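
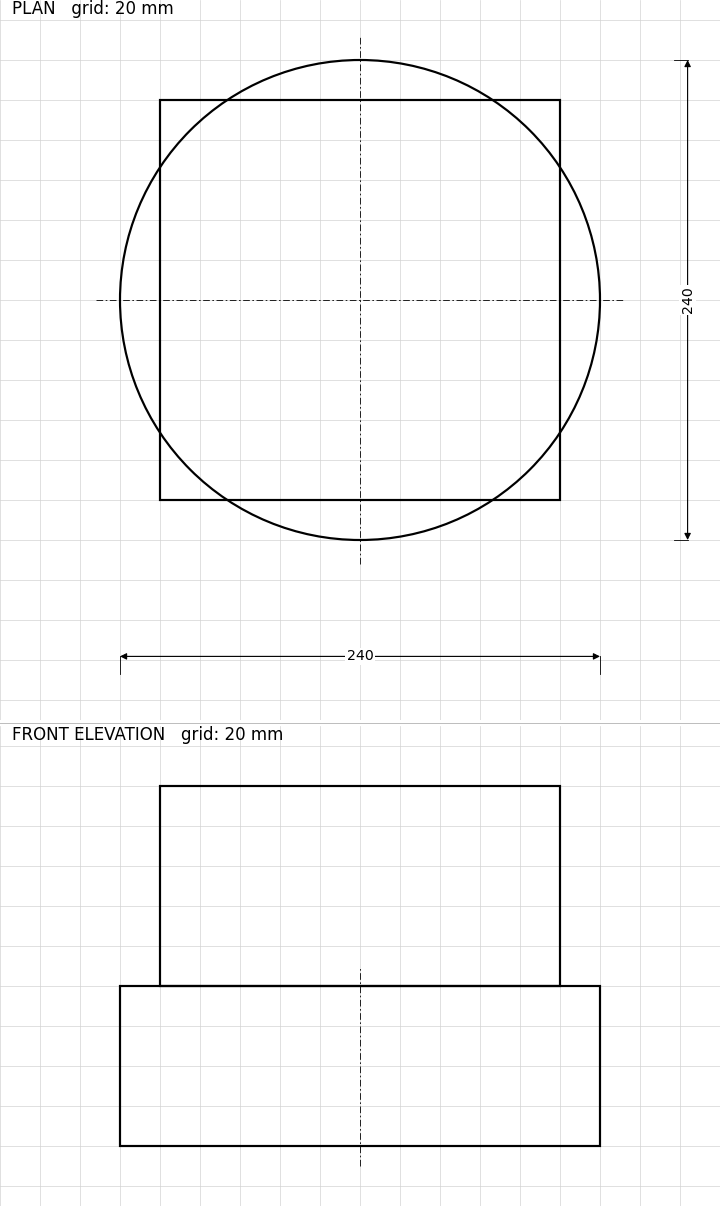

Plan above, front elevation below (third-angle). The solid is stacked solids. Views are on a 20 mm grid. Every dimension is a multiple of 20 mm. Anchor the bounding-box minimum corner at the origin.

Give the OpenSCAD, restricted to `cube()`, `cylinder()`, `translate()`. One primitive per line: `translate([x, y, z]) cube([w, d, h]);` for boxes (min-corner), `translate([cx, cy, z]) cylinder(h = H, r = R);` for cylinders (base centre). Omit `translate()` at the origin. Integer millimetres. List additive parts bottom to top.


translate([120, 120, 0]) cylinder(h = 80, r = 120);
translate([20, 20, 80]) cube([200, 200, 100]);


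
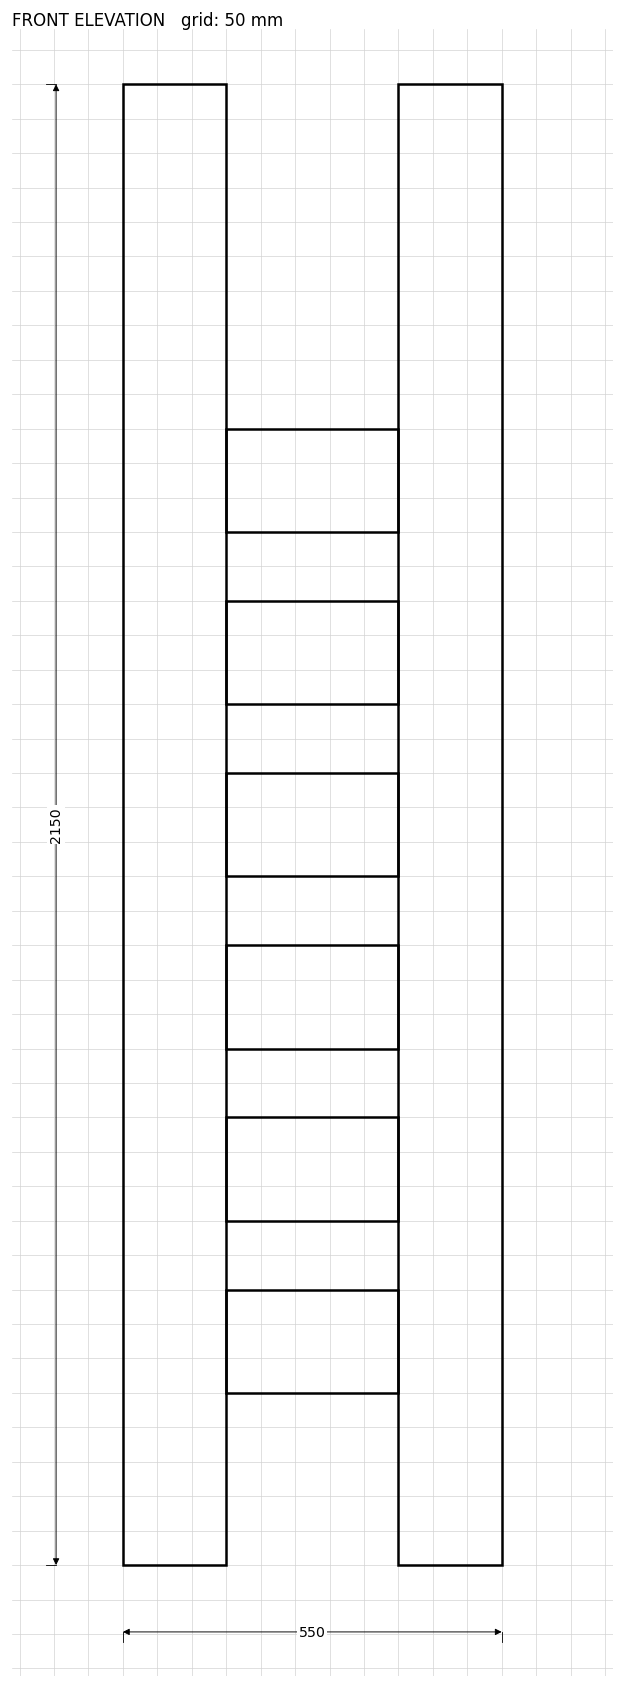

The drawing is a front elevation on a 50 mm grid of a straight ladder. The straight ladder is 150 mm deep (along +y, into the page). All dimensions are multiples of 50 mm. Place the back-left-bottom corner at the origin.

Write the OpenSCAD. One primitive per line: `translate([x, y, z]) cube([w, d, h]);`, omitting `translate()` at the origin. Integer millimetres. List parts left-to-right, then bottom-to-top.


cube([150, 150, 2150]);
translate([150, 0, 250]) cube([250, 150, 150]);
translate([150, 0, 500]) cube([250, 150, 150]);
translate([150, 0, 750]) cube([250, 150, 150]);
translate([150, 0, 1000]) cube([250, 150, 150]);
translate([150, 0, 1250]) cube([250, 150, 150]);
translate([150, 0, 1500]) cube([250, 150, 150]);
translate([400, 0, 0]) cube([150, 150, 2150]);


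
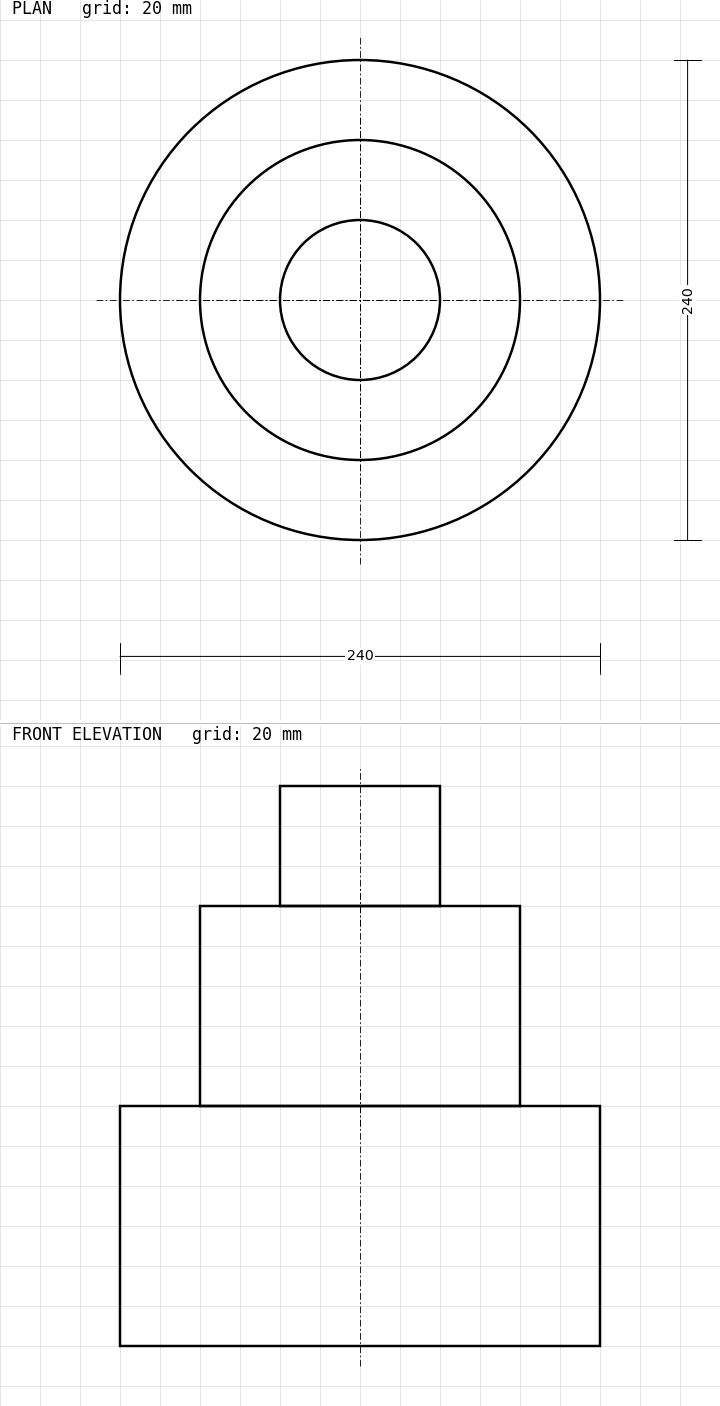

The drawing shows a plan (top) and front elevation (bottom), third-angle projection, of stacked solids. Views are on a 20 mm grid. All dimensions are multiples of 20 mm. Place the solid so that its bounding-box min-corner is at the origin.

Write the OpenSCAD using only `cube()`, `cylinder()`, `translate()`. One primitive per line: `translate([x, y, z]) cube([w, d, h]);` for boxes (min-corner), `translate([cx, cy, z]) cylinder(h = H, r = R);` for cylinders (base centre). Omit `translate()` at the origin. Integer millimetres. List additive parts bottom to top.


translate([120, 120, 0]) cylinder(h = 120, r = 120);
translate([120, 120, 120]) cylinder(h = 100, r = 80);
translate([120, 120, 220]) cylinder(h = 60, r = 40);


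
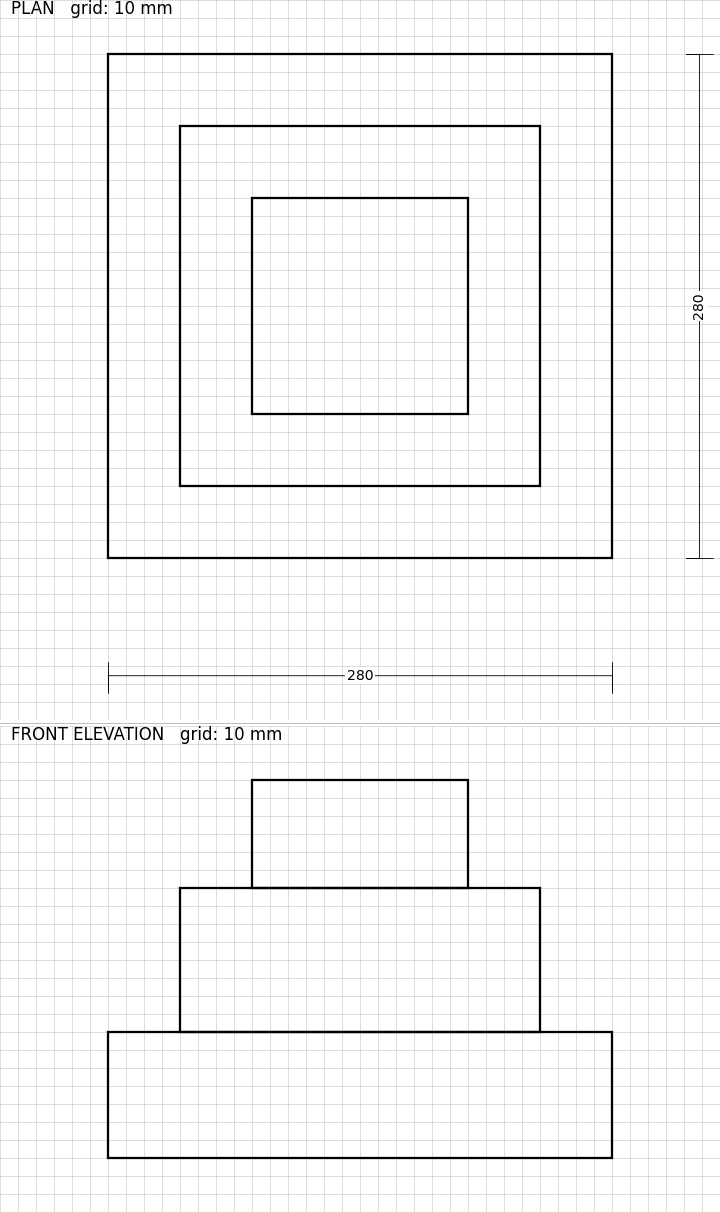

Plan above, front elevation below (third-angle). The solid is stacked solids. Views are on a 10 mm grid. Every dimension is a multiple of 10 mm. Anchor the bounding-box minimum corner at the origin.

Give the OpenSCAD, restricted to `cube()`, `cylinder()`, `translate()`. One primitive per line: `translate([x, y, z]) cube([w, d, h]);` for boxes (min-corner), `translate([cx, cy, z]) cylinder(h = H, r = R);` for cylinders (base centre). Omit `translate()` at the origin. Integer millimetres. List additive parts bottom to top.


cube([280, 280, 70]);
translate([40, 40, 70]) cube([200, 200, 80]);
translate([80, 80, 150]) cube([120, 120, 60]);


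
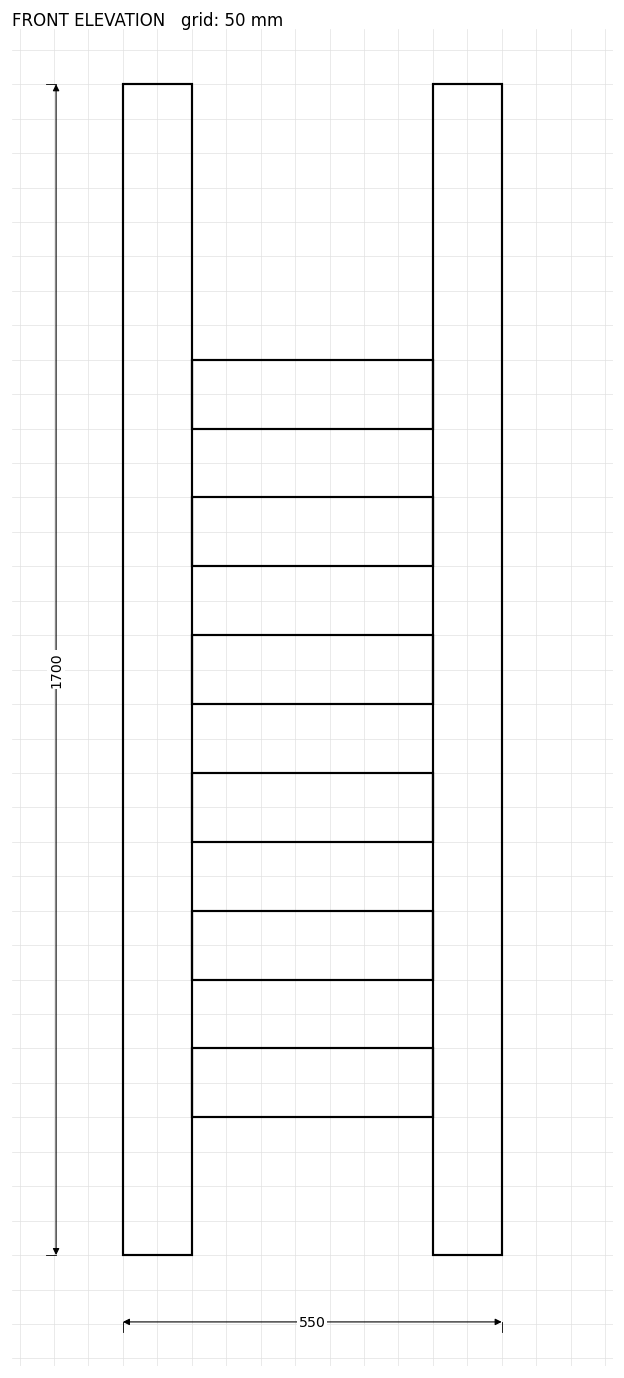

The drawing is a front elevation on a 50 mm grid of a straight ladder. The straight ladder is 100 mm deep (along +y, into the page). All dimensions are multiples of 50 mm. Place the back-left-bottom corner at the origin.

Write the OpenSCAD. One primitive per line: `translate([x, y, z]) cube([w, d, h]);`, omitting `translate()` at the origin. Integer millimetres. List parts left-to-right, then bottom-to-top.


cube([100, 100, 1700]);
translate([100, 0, 200]) cube([350, 100, 100]);
translate([100, 0, 400]) cube([350, 100, 100]);
translate([100, 0, 600]) cube([350, 100, 100]);
translate([100, 0, 800]) cube([350, 100, 100]);
translate([100, 0, 1000]) cube([350, 100, 100]);
translate([100, 0, 1200]) cube([350, 100, 100]);
translate([450, 0, 0]) cube([100, 100, 1700]);


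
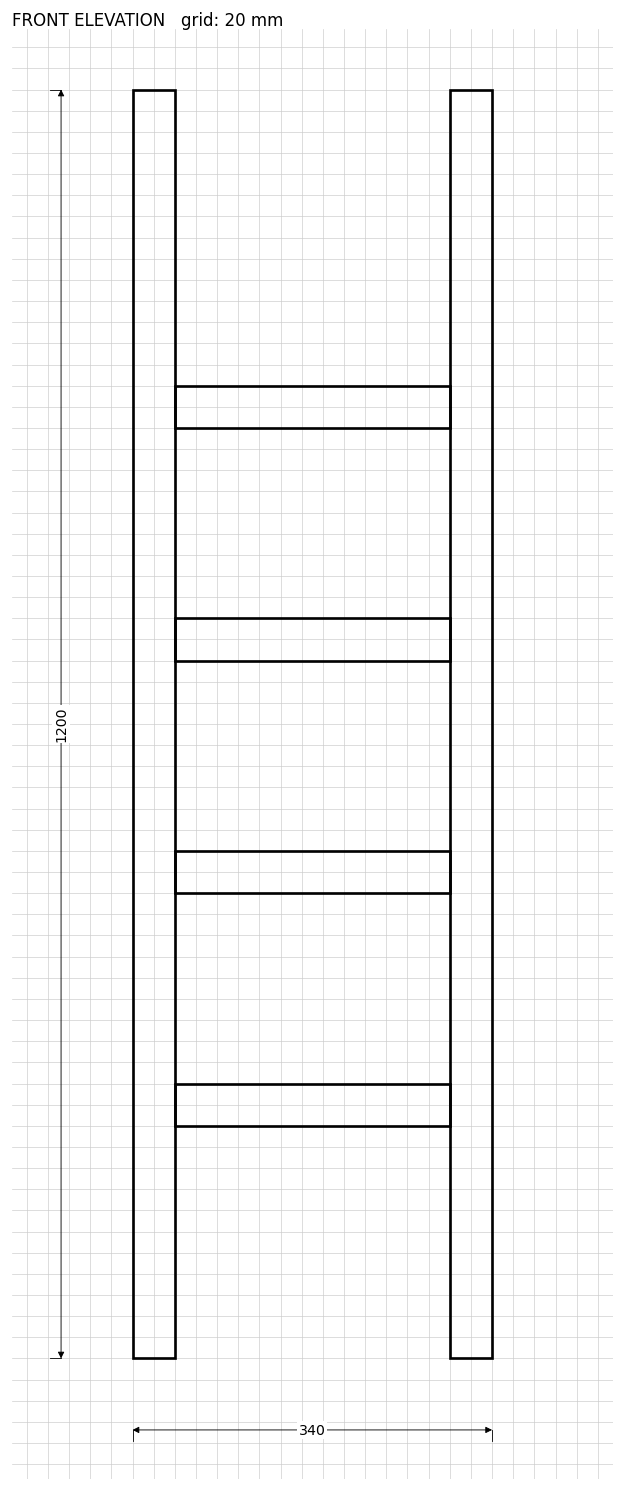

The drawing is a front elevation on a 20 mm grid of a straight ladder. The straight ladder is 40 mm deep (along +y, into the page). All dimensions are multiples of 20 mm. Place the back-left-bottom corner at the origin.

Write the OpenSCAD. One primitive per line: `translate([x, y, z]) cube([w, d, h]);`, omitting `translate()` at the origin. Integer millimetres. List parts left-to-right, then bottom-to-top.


cube([40, 40, 1200]);
translate([40, 0, 220]) cube([260, 40, 40]);
translate([40, 0, 440]) cube([260, 40, 40]);
translate([40, 0, 660]) cube([260, 40, 40]);
translate([40, 0, 880]) cube([260, 40, 40]);
translate([300, 0, 0]) cube([40, 40, 1200]);


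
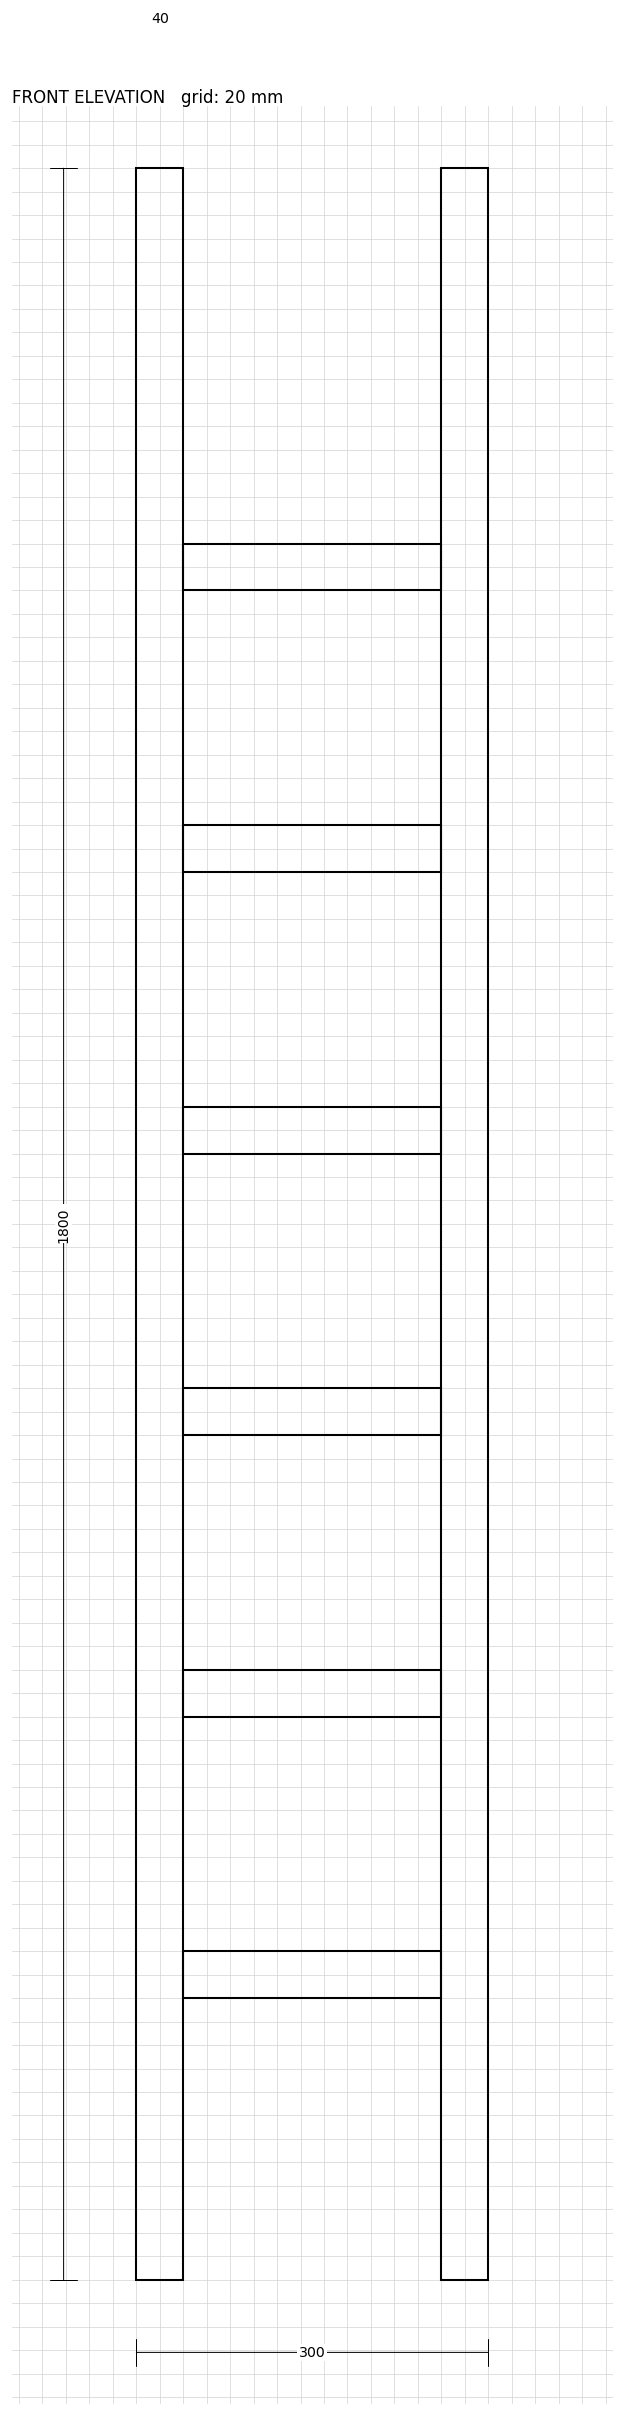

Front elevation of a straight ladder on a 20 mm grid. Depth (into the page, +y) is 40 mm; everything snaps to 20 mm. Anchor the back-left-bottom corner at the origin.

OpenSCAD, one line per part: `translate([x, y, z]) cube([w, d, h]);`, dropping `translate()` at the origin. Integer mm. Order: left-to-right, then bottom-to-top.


cube([40, 40, 1800]);
translate([40, 0, 240]) cube([220, 40, 40]);
translate([40, 0, 480]) cube([220, 40, 40]);
translate([40, 0, 720]) cube([220, 40, 40]);
translate([40, 0, 960]) cube([220, 40, 40]);
translate([40, 0, 1200]) cube([220, 40, 40]);
translate([40, 0, 1440]) cube([220, 40, 40]);
translate([260, 0, 0]) cube([40, 40, 1800]);


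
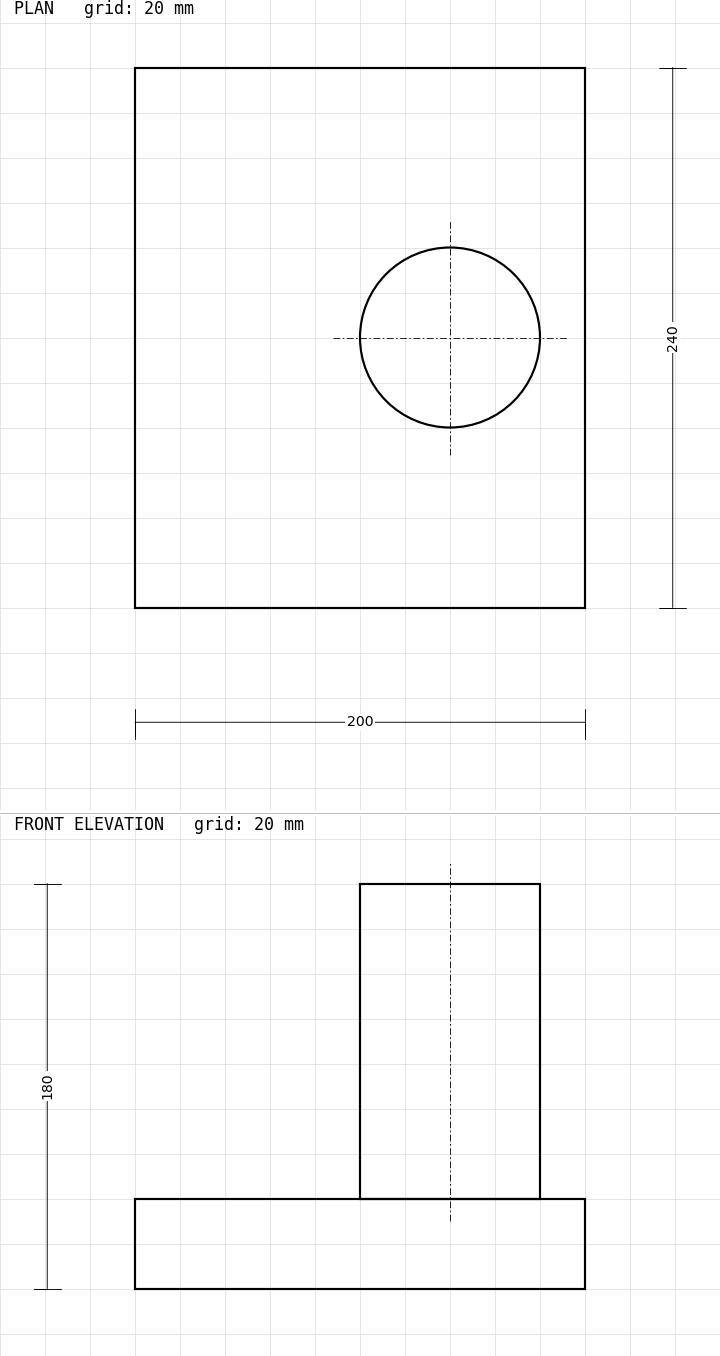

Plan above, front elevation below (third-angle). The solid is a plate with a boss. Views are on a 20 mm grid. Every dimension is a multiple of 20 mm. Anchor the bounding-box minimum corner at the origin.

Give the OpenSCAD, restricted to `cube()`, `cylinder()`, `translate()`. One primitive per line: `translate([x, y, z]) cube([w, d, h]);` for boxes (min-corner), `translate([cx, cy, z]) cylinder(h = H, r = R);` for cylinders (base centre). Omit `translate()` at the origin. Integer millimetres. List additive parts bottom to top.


cube([200, 240, 40]);
translate([140, 120, 40]) cylinder(h = 140, r = 40);


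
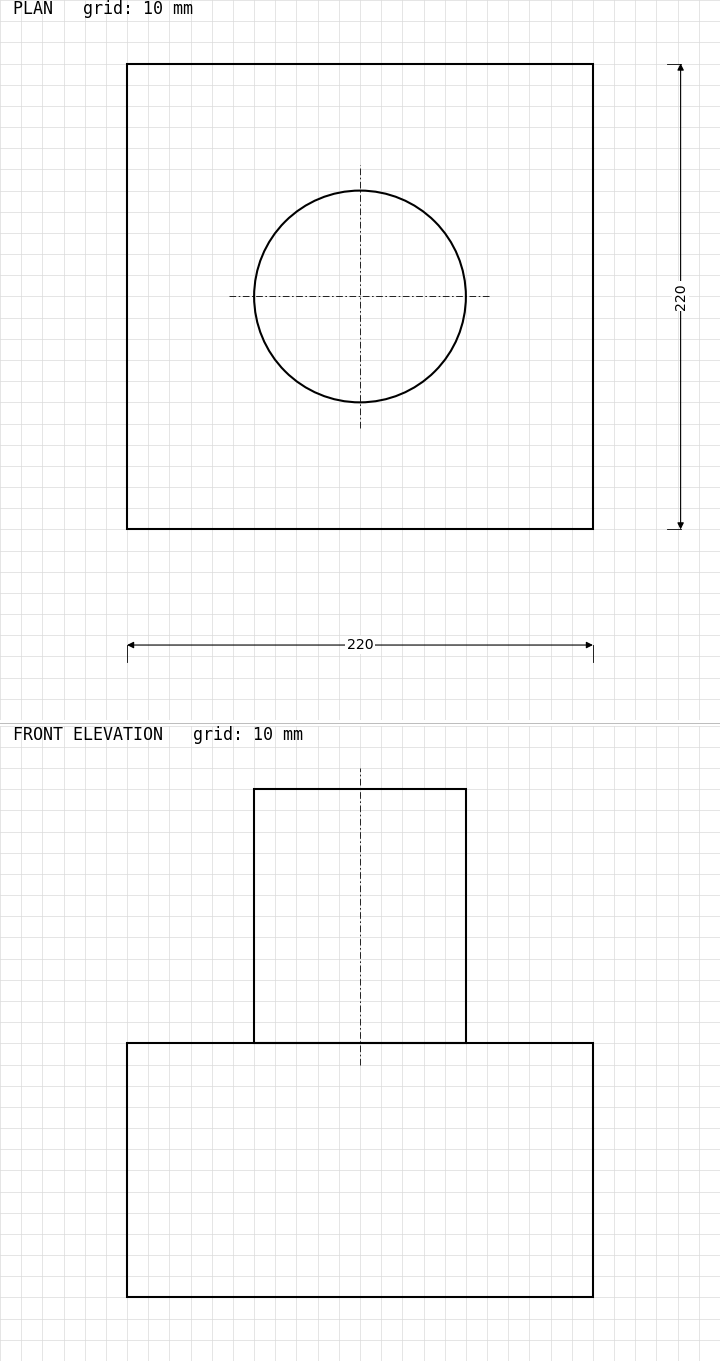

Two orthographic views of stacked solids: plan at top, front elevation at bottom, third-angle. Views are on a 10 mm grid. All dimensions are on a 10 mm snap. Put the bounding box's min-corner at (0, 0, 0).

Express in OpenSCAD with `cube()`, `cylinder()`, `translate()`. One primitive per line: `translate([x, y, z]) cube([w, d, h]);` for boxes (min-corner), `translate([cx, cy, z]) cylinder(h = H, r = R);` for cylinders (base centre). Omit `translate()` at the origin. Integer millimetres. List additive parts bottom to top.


cube([220, 220, 120]);
translate([110, 110, 120]) cylinder(h = 120, r = 50);


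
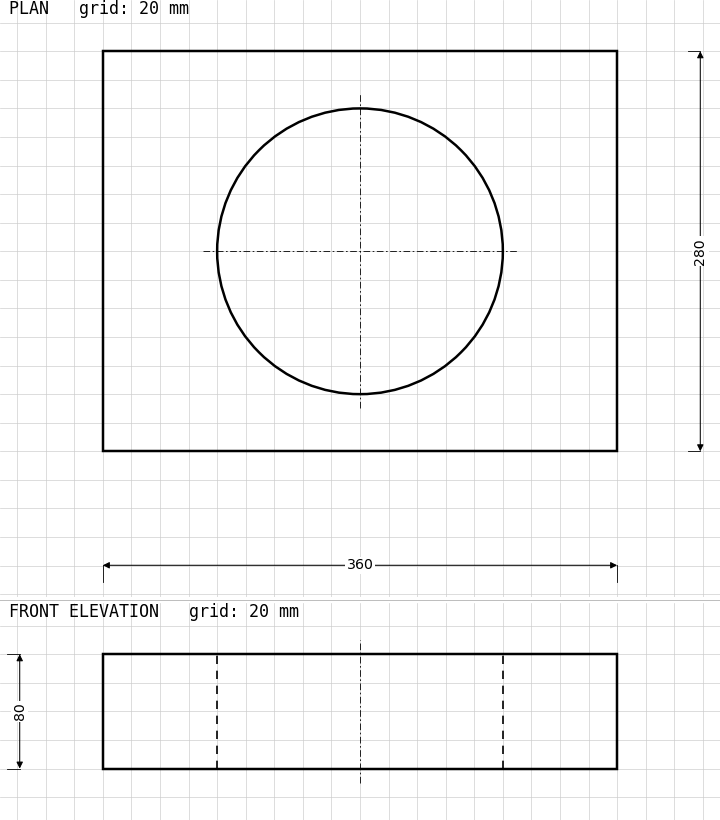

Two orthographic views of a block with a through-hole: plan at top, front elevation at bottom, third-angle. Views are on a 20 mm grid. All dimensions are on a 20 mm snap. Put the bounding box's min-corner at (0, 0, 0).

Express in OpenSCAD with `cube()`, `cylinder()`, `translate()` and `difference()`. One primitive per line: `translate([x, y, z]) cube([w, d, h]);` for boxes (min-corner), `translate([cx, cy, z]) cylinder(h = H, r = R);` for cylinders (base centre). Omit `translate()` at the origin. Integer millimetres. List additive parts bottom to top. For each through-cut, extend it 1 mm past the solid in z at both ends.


difference() {
  cube([360, 280, 80]);
  translate([180, 140, -1]) cylinder(h = 82, r = 100);
}


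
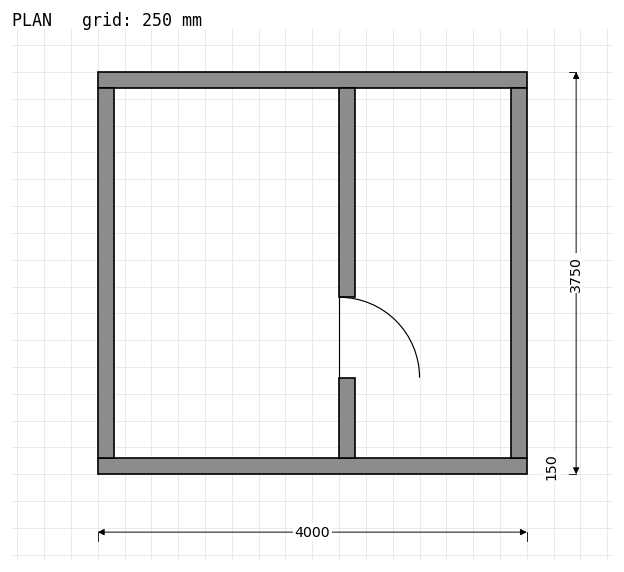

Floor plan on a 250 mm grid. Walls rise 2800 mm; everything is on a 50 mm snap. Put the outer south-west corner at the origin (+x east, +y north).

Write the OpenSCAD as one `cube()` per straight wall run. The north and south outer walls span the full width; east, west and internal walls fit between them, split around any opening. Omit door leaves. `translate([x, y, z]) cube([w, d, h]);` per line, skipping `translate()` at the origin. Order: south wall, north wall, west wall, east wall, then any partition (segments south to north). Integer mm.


cube([4000, 150, 2800]);
translate([0, 3600, 0]) cube([4000, 150, 2800]);
translate([0, 150, 0]) cube([150, 3450, 2800]);
translate([3850, 150, 0]) cube([150, 3450, 2800]);
translate([2250, 150, 0]) cube([150, 750, 2800]);
translate([2250, 1650, 0]) cube([150, 1950, 2800]);


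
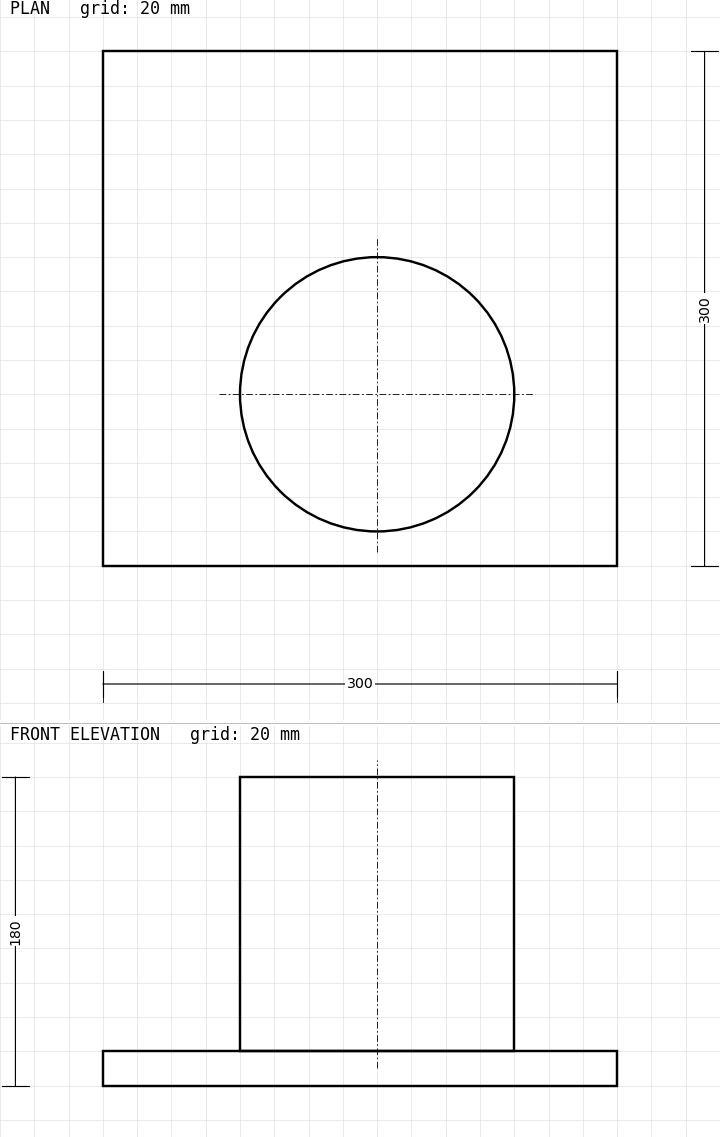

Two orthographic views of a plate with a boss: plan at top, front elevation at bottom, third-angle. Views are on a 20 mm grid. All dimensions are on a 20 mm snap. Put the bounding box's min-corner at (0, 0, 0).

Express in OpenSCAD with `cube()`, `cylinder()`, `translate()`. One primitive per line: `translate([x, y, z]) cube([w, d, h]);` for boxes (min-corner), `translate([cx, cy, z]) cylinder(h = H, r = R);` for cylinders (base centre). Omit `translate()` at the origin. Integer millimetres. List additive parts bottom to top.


cube([300, 300, 20]);
translate([160, 100, 20]) cylinder(h = 160, r = 80);


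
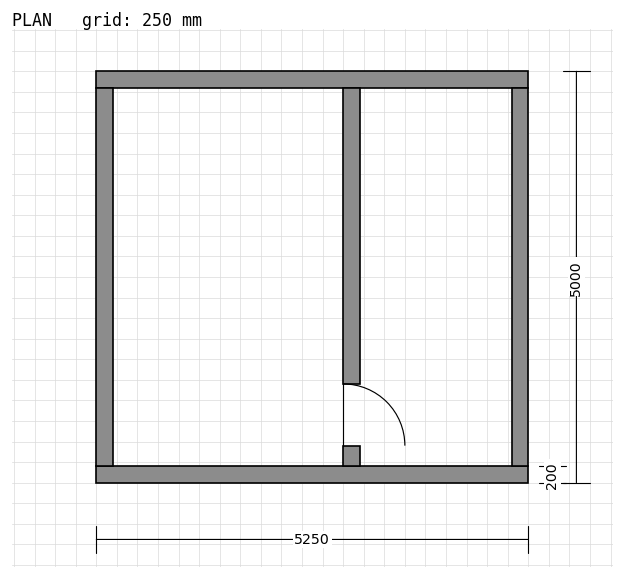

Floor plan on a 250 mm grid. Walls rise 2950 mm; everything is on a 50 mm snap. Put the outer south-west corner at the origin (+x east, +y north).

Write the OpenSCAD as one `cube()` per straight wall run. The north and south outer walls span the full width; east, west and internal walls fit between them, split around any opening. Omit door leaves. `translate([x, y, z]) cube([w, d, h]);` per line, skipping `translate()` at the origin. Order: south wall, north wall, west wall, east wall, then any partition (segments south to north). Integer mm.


cube([5250, 200, 2950]);
translate([0, 4800, 0]) cube([5250, 200, 2950]);
translate([0, 200, 0]) cube([200, 4600, 2950]);
translate([5050, 200, 0]) cube([200, 4600, 2950]);
translate([3000, 200, 0]) cube([200, 250, 2950]);
translate([3000, 1200, 0]) cube([200, 3600, 2950]);


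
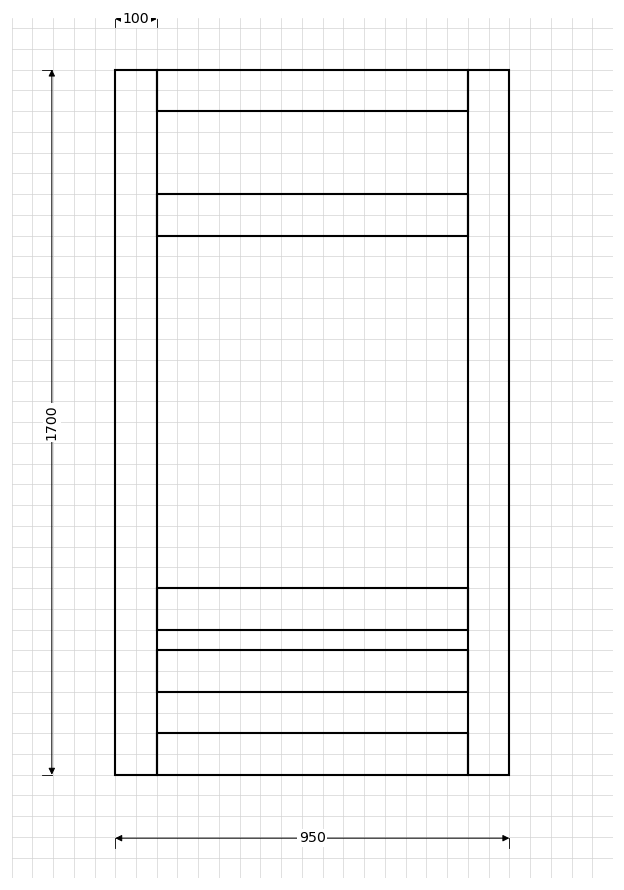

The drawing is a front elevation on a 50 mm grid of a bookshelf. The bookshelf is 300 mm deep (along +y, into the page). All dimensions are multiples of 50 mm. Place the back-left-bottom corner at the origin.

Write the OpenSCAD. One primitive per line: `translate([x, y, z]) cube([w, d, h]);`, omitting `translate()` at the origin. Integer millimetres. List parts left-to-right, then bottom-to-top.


cube([100, 300, 1700]);
translate([100, 0, 0]) cube([750, 300, 100]);
translate([100, 0, 200]) cube([750, 300, 100]);
translate([100, 0, 350]) cube([750, 300, 100]);
translate([100, 0, 1300]) cube([750, 300, 100]);
translate([100, 0, 1600]) cube([750, 300, 100]);
translate([850, 0, 0]) cube([100, 300, 1700]);


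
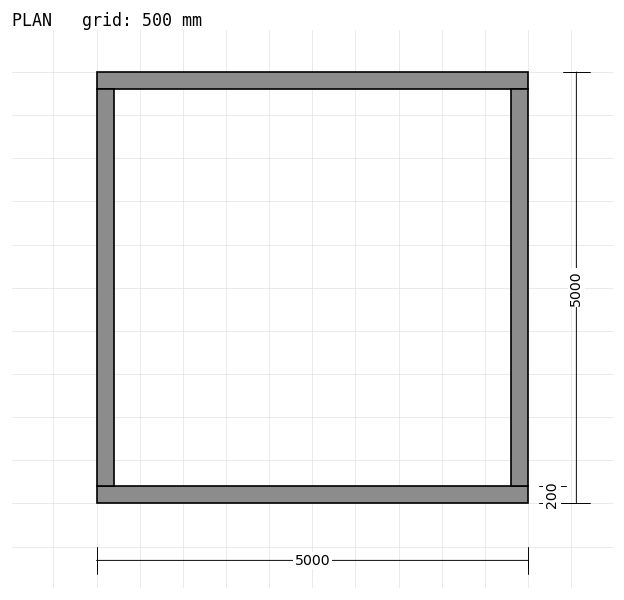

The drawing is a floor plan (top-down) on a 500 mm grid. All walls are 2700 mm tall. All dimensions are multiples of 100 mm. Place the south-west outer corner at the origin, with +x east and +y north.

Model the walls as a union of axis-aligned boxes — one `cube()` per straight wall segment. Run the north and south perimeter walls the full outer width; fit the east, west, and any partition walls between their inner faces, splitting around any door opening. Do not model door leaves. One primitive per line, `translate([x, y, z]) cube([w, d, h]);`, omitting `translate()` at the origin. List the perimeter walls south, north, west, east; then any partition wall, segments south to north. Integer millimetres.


cube([5000, 200, 2700]);
translate([0, 4800, 0]) cube([5000, 200, 2700]);
translate([0, 200, 0]) cube([200, 4600, 2700]);
translate([4800, 200, 0]) cube([200, 4600, 2700]);


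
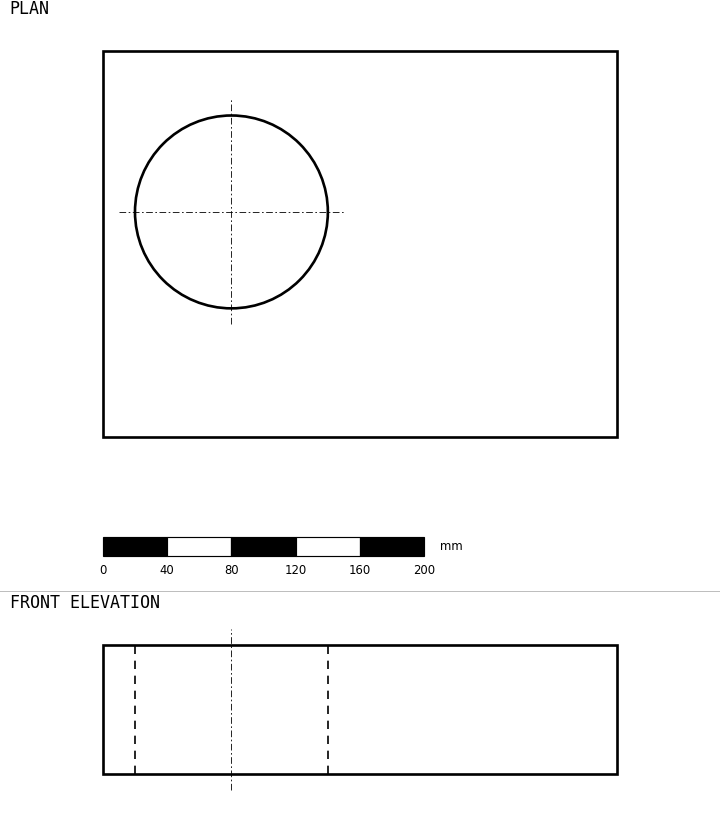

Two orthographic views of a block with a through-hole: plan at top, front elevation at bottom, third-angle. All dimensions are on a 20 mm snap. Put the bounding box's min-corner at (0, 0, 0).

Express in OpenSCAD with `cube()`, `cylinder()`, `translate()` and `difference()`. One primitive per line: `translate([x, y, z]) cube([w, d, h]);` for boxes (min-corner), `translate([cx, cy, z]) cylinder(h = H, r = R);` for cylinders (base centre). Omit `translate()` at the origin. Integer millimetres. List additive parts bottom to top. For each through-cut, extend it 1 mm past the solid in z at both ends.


difference() {
  cube([320, 240, 80]);
  translate([80, 140, -1]) cylinder(h = 82, r = 60);
}


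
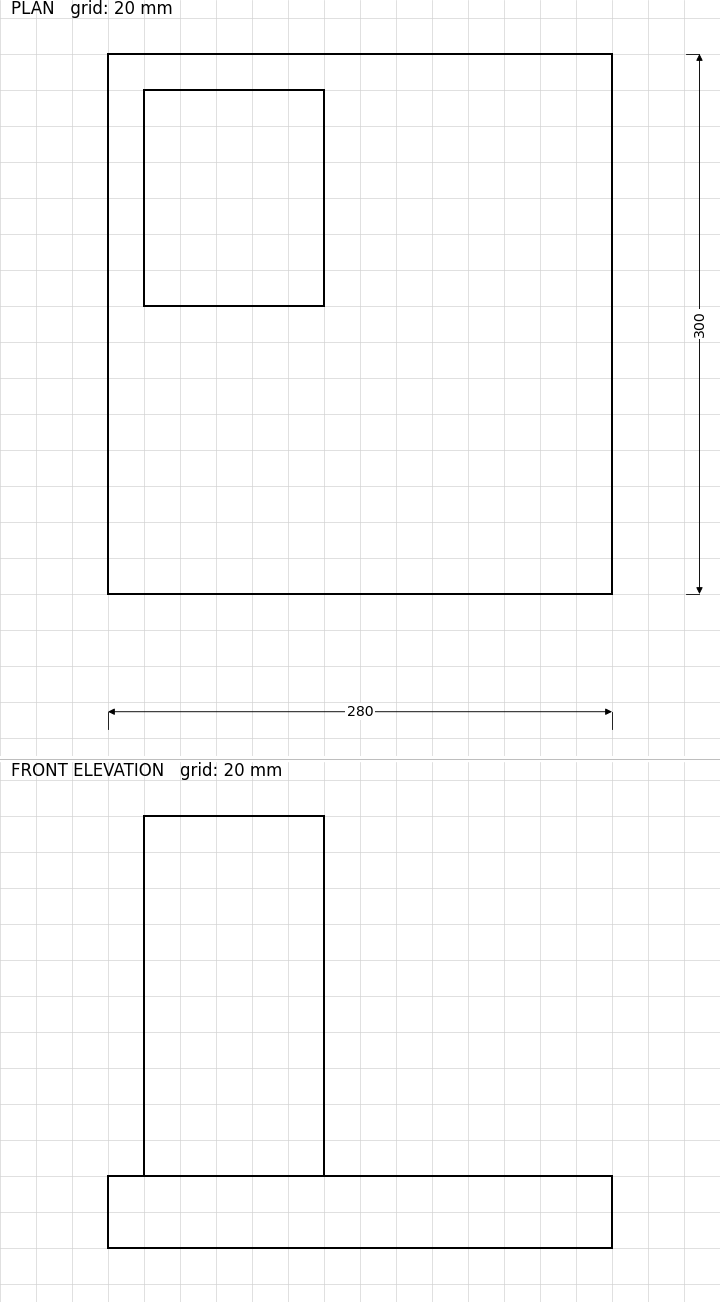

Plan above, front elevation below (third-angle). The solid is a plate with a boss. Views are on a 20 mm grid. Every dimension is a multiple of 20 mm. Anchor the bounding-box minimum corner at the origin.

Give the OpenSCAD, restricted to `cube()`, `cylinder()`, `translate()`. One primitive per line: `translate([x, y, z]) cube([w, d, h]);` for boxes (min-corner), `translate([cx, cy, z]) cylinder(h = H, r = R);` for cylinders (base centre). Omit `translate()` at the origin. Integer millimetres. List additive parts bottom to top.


cube([280, 300, 40]);
translate([20, 160, 40]) cube([100, 120, 200]);


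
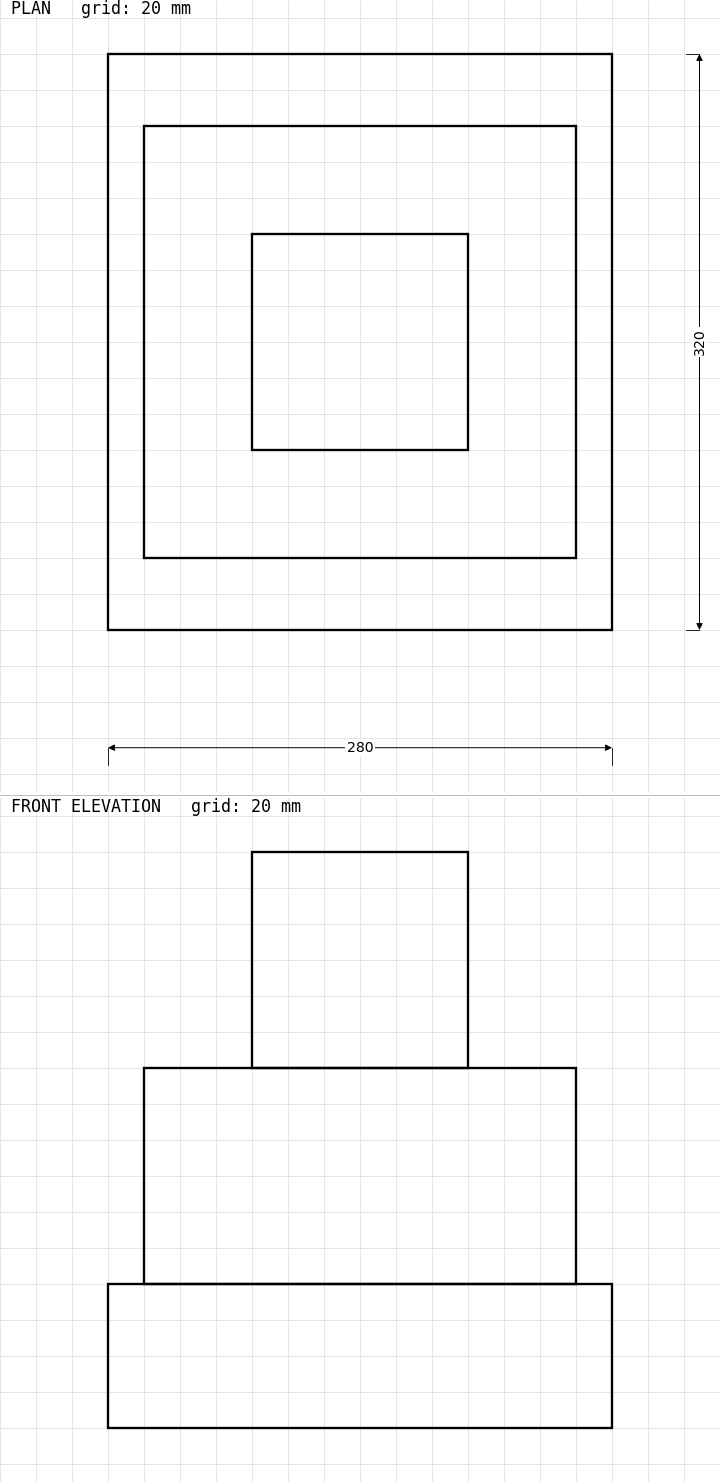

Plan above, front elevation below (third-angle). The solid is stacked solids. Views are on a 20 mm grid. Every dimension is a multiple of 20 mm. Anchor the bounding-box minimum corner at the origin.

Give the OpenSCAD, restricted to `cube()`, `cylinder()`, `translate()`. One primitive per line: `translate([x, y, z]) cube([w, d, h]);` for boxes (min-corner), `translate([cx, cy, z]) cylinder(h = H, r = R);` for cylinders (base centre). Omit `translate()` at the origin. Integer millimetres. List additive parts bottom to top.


cube([280, 320, 80]);
translate([20, 40, 80]) cube([240, 240, 120]);
translate([80, 100, 200]) cube([120, 120, 120]);


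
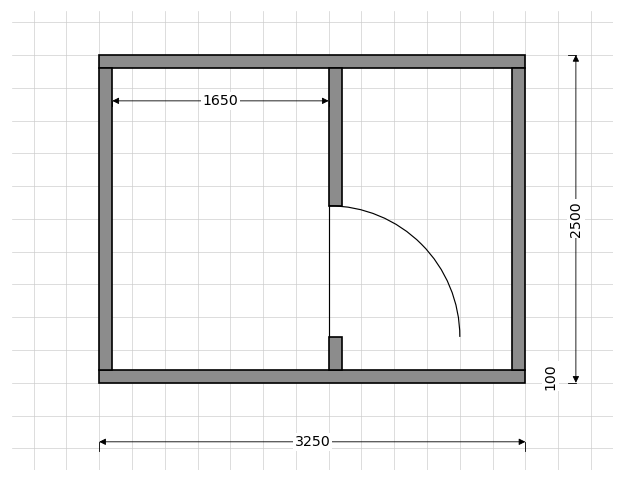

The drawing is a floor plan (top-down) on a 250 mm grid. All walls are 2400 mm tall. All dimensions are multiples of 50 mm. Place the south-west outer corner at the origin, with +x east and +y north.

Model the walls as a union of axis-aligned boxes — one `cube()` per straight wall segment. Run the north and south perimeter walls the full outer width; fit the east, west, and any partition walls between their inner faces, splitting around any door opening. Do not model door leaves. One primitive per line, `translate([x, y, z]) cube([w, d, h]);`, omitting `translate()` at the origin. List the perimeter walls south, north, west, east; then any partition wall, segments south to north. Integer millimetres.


cube([3250, 100, 2400]);
translate([0, 2400, 0]) cube([3250, 100, 2400]);
translate([0, 100, 0]) cube([100, 2300, 2400]);
translate([3150, 100, 0]) cube([100, 2300, 2400]);
translate([1750, 100, 0]) cube([100, 250, 2400]);
translate([1750, 1350, 0]) cube([100, 1050, 2400]);


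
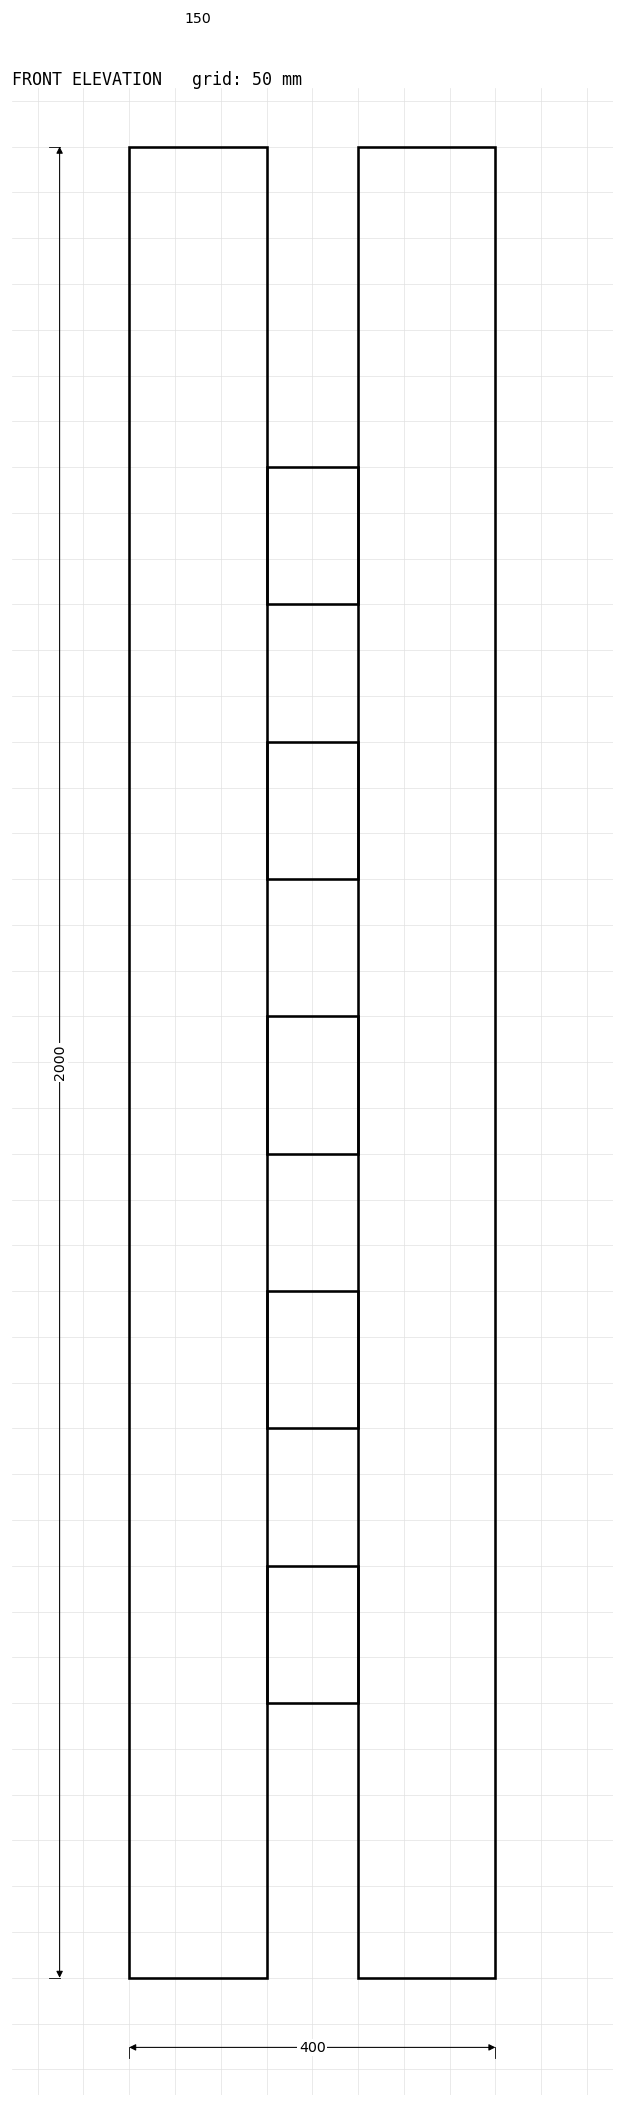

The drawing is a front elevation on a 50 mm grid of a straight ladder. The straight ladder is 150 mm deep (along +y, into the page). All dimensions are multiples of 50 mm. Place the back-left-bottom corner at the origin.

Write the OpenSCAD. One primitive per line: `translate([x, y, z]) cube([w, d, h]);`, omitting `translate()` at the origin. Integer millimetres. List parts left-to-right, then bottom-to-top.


cube([150, 150, 2000]);
translate([150, 0, 300]) cube([100, 150, 150]);
translate([150, 0, 600]) cube([100, 150, 150]);
translate([150, 0, 900]) cube([100, 150, 150]);
translate([150, 0, 1200]) cube([100, 150, 150]);
translate([150, 0, 1500]) cube([100, 150, 150]);
translate([250, 0, 0]) cube([150, 150, 2000]);


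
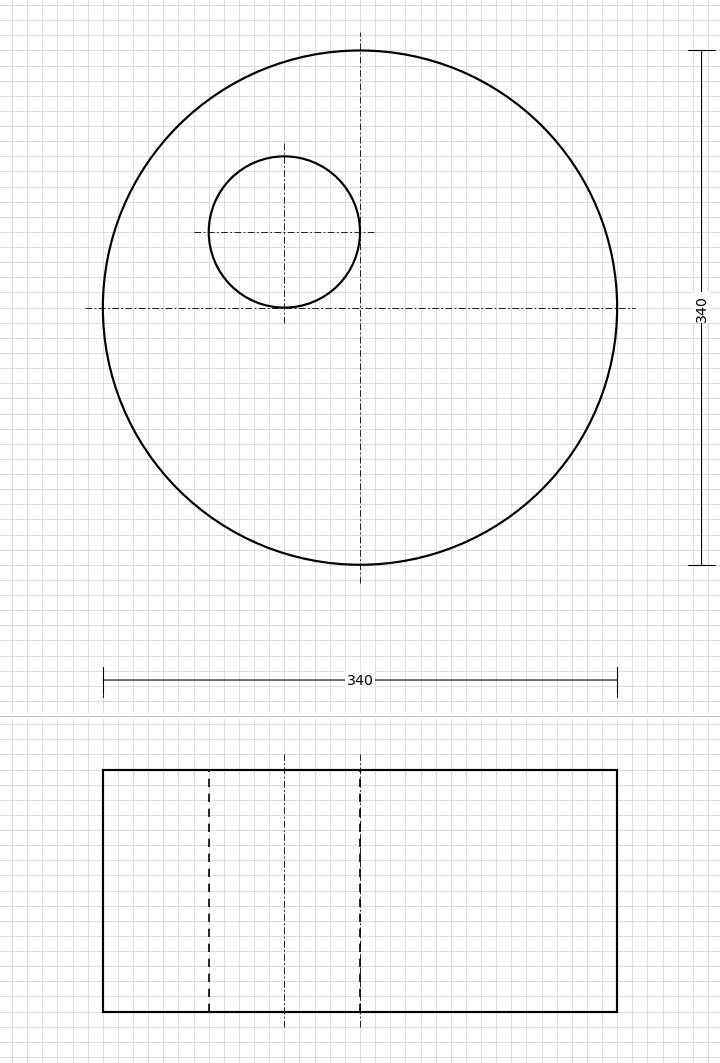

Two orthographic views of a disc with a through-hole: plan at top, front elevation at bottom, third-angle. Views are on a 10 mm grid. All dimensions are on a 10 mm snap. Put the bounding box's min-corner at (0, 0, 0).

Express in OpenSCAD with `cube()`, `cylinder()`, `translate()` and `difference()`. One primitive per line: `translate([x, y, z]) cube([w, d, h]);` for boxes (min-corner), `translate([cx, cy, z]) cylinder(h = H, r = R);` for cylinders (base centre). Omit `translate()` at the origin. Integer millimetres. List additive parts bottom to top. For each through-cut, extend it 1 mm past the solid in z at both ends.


difference() {
  translate([170, 170, 0]) cylinder(h = 160, r = 170);
  translate([120, 220, -1]) cylinder(h = 162, r = 50);
}


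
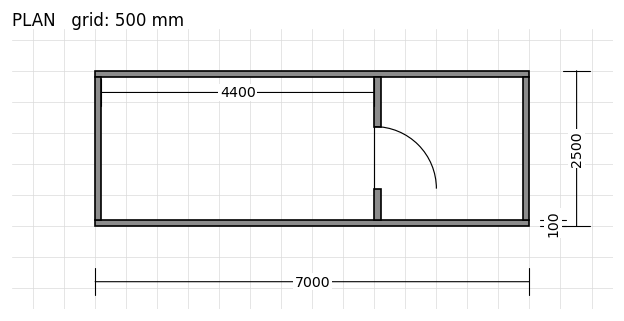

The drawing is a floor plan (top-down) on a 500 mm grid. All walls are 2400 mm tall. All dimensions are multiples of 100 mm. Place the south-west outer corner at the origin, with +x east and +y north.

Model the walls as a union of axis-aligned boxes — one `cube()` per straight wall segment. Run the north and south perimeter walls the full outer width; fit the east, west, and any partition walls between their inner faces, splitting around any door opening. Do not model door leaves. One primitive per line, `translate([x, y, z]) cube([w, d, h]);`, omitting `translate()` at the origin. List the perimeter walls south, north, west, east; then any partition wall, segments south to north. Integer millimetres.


cube([7000, 100, 2400]);
translate([0, 2400, 0]) cube([7000, 100, 2400]);
translate([0, 100, 0]) cube([100, 2300, 2400]);
translate([6900, 100, 0]) cube([100, 2300, 2400]);
translate([4500, 100, 0]) cube([100, 500, 2400]);
translate([4500, 1600, 0]) cube([100, 800, 2400]);


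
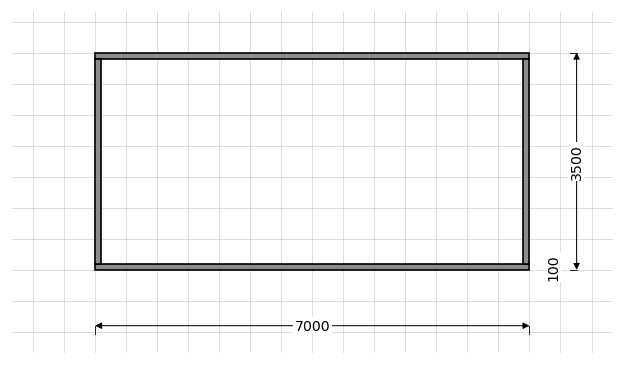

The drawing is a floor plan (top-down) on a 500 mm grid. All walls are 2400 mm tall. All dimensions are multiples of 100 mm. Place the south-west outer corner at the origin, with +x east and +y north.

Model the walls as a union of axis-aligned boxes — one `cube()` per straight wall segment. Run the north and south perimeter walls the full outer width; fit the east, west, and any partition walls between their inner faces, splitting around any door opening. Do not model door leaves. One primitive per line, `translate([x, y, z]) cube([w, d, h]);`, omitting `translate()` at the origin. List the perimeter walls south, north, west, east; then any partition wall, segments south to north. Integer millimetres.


cube([7000, 100, 2400]);
translate([0, 3400, 0]) cube([7000, 100, 2400]);
translate([0, 100, 0]) cube([100, 3300, 2400]);
translate([6900, 100, 0]) cube([100, 3300, 2400]);


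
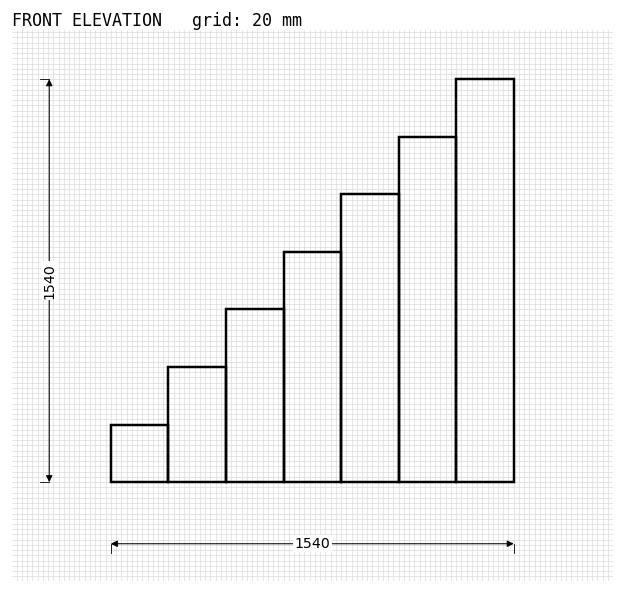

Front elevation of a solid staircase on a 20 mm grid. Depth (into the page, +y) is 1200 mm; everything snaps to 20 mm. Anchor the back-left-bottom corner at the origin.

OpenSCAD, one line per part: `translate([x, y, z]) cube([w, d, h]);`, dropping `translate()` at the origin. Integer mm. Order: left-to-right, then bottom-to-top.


cube([220, 1200, 220]);
translate([220, 0, 0]) cube([220, 1200, 440]);
translate([440, 0, 0]) cube([220, 1200, 660]);
translate([660, 0, 0]) cube([220, 1200, 880]);
translate([880, 0, 0]) cube([220, 1200, 1100]);
translate([1100, 0, 0]) cube([220, 1200, 1320]);
translate([1320, 0, 0]) cube([220, 1200, 1540]);


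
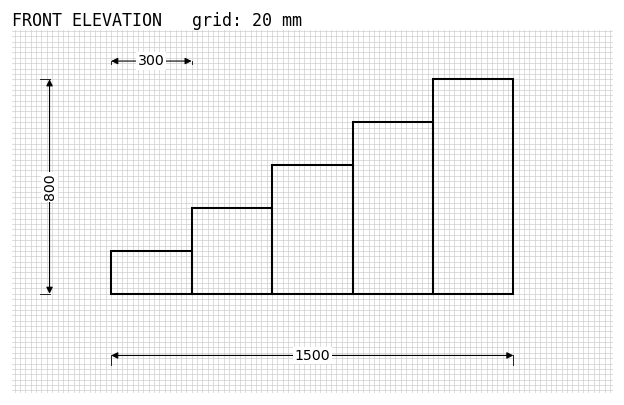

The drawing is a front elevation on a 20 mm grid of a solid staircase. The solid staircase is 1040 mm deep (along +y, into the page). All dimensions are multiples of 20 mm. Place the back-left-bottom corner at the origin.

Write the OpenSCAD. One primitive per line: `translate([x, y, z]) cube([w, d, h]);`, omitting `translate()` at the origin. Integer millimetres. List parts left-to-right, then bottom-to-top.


cube([300, 1040, 160]);
translate([300, 0, 0]) cube([300, 1040, 320]);
translate([600, 0, 0]) cube([300, 1040, 480]);
translate([900, 0, 0]) cube([300, 1040, 640]);
translate([1200, 0, 0]) cube([300, 1040, 800]);


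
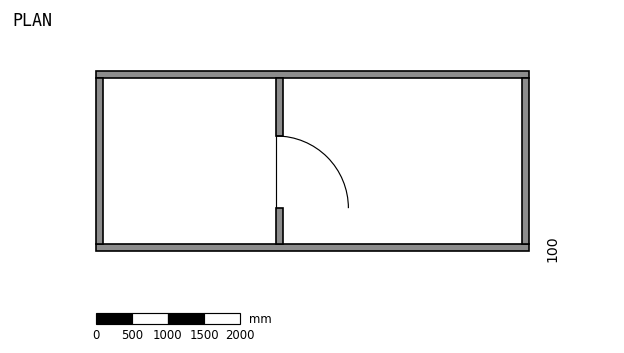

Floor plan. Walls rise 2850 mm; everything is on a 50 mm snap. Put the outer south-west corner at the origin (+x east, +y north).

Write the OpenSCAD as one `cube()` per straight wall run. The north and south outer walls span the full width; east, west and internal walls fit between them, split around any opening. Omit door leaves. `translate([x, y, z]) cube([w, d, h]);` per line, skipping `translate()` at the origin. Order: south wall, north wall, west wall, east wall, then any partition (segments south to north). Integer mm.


cube([6000, 100, 2850]);
translate([0, 2400, 0]) cube([6000, 100, 2850]);
translate([0, 100, 0]) cube([100, 2300, 2850]);
translate([5900, 100, 0]) cube([100, 2300, 2850]);
translate([2500, 100, 0]) cube([100, 500, 2850]);
translate([2500, 1600, 0]) cube([100, 800, 2850]);


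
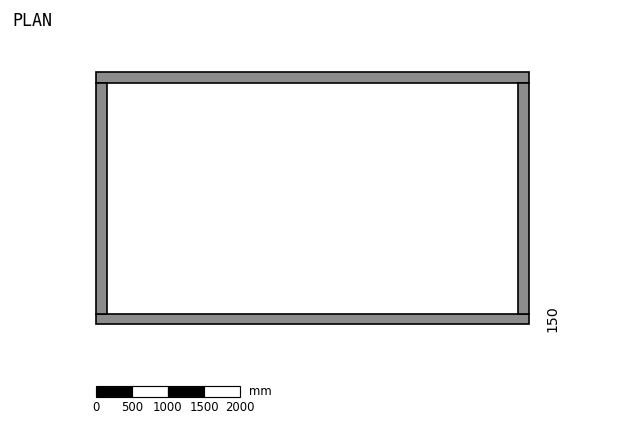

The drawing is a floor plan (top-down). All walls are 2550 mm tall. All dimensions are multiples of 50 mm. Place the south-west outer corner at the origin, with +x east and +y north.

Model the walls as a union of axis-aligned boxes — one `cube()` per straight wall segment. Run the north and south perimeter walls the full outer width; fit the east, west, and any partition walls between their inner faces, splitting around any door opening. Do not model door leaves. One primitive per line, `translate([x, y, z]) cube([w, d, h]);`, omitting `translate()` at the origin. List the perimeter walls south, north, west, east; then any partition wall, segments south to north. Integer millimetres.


cube([6000, 150, 2550]);
translate([0, 3350, 0]) cube([6000, 150, 2550]);
translate([0, 150, 0]) cube([150, 3200, 2550]);
translate([5850, 150, 0]) cube([150, 3200, 2550]);


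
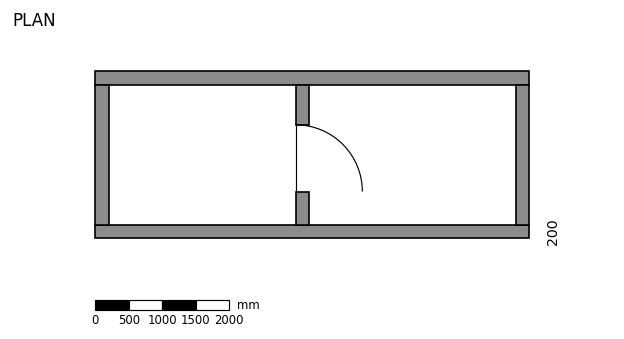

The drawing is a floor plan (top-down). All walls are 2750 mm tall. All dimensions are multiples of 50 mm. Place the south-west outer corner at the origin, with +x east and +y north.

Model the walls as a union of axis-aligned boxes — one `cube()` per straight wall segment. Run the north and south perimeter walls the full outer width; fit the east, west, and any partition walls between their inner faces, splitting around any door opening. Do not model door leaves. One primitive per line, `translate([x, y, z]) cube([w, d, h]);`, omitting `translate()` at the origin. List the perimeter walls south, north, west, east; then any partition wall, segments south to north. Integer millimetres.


cube([6500, 200, 2750]);
translate([0, 2300, 0]) cube([6500, 200, 2750]);
translate([0, 200, 0]) cube([200, 2100, 2750]);
translate([6300, 200, 0]) cube([200, 2100, 2750]);
translate([3000, 200, 0]) cube([200, 500, 2750]);
translate([3000, 1700, 0]) cube([200, 600, 2750]);


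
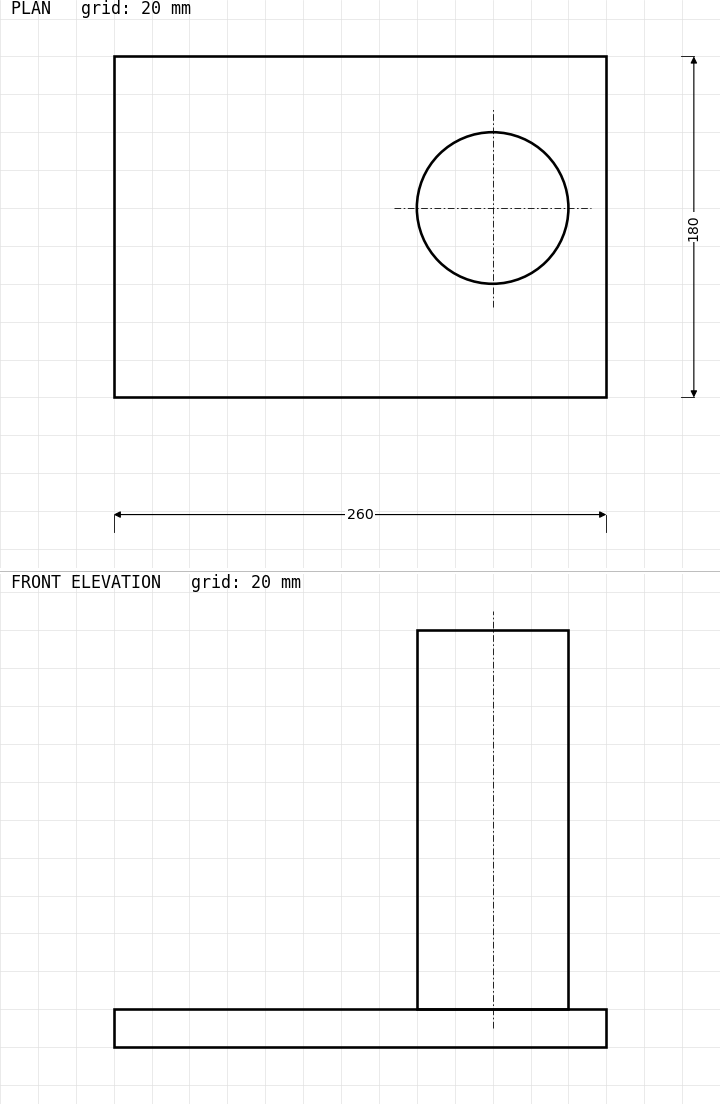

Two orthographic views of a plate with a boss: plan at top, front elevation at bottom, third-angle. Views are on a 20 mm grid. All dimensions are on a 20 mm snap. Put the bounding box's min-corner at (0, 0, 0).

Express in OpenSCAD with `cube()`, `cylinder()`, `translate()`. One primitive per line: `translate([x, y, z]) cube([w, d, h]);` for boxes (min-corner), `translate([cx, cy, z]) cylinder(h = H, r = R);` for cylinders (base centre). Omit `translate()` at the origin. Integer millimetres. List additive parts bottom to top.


cube([260, 180, 20]);
translate([200, 100, 20]) cylinder(h = 200, r = 40);


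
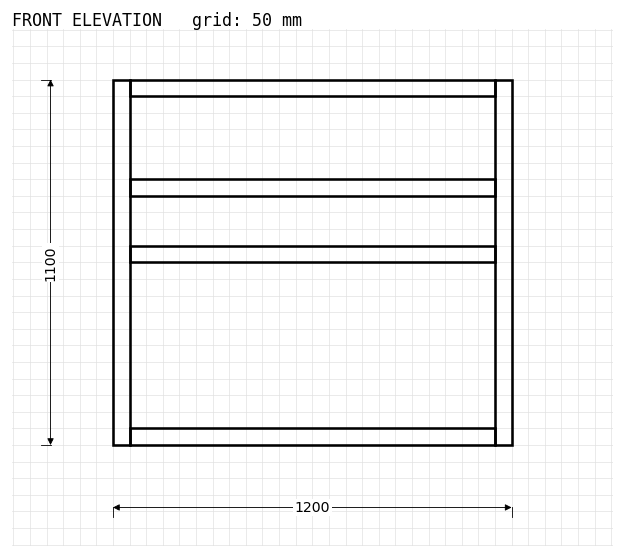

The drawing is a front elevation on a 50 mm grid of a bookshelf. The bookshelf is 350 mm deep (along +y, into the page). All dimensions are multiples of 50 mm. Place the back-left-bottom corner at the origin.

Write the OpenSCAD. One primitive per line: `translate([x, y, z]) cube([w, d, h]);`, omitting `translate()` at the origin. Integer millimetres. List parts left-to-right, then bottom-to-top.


cube([50, 350, 1100]);
translate([50, 0, 0]) cube([1100, 350, 50]);
translate([50, 0, 550]) cube([1100, 350, 50]);
translate([50, 0, 750]) cube([1100, 350, 50]);
translate([50, 0, 1050]) cube([1100, 350, 50]);
translate([1150, 0, 0]) cube([50, 350, 1100]);


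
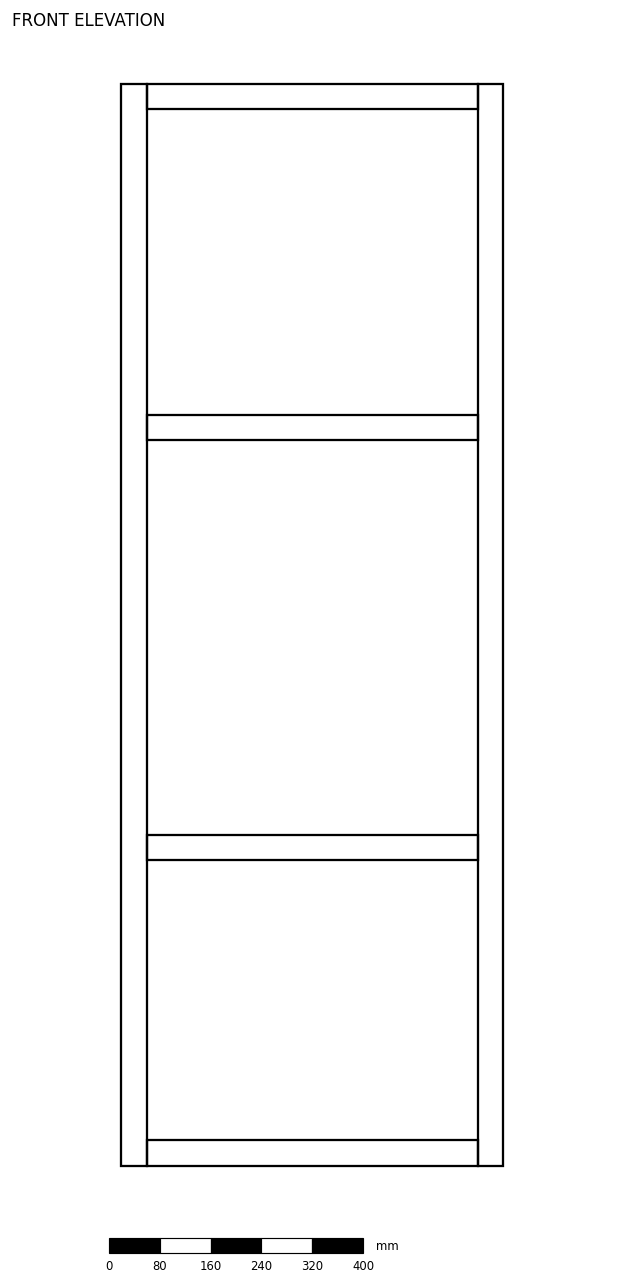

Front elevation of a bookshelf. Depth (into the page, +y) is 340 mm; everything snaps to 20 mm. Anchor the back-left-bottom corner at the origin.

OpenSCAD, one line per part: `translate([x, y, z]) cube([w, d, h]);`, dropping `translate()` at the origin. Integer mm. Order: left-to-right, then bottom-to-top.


cube([40, 340, 1700]);
translate([40, 0, 0]) cube([520, 340, 40]);
translate([40, 0, 480]) cube([520, 340, 40]);
translate([40, 0, 1140]) cube([520, 340, 40]);
translate([40, 0, 1660]) cube([520, 340, 40]);
translate([560, 0, 0]) cube([40, 340, 1700]);


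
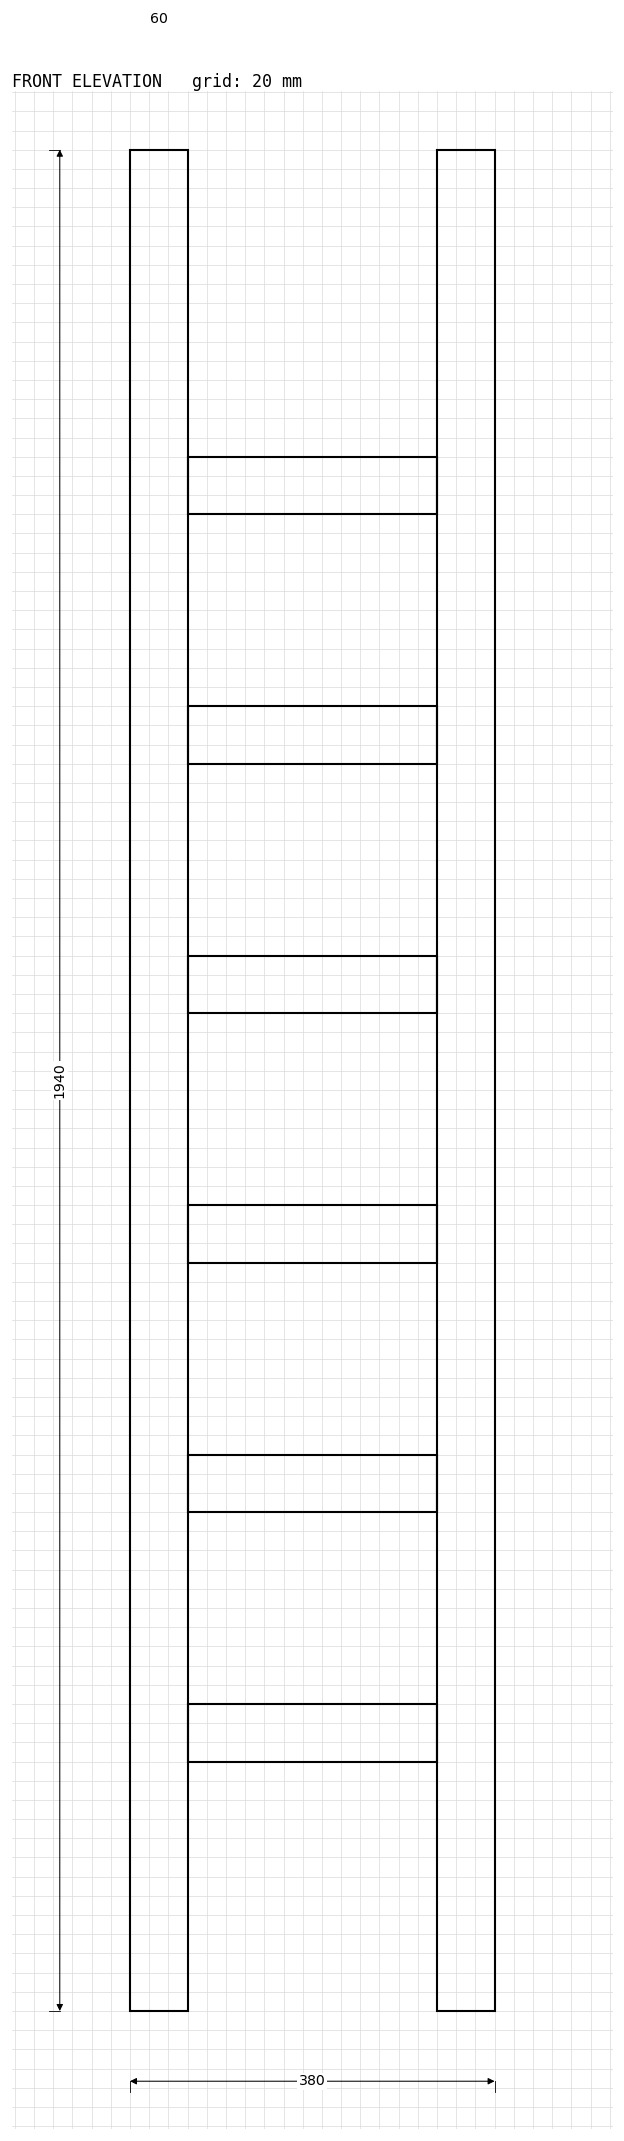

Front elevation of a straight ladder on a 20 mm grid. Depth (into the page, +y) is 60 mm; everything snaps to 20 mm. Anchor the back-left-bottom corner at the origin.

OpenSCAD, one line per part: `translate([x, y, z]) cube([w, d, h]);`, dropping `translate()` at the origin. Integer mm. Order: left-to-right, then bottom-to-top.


cube([60, 60, 1940]);
translate([60, 0, 260]) cube([260, 60, 60]);
translate([60, 0, 520]) cube([260, 60, 60]);
translate([60, 0, 780]) cube([260, 60, 60]);
translate([60, 0, 1040]) cube([260, 60, 60]);
translate([60, 0, 1300]) cube([260, 60, 60]);
translate([60, 0, 1560]) cube([260, 60, 60]);
translate([320, 0, 0]) cube([60, 60, 1940]);


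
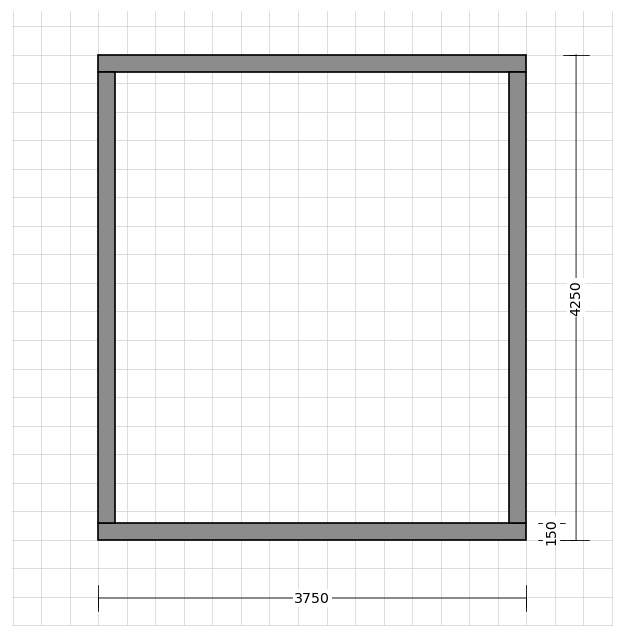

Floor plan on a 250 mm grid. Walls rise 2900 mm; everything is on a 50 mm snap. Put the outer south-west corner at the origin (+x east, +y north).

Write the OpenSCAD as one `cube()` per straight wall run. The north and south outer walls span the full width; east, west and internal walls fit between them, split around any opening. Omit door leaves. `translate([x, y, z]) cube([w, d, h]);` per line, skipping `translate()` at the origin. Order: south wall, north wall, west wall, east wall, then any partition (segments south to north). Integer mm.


cube([3750, 150, 2900]);
translate([0, 4100, 0]) cube([3750, 150, 2900]);
translate([0, 150, 0]) cube([150, 3950, 2900]);
translate([3600, 150, 0]) cube([150, 3950, 2900]);
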